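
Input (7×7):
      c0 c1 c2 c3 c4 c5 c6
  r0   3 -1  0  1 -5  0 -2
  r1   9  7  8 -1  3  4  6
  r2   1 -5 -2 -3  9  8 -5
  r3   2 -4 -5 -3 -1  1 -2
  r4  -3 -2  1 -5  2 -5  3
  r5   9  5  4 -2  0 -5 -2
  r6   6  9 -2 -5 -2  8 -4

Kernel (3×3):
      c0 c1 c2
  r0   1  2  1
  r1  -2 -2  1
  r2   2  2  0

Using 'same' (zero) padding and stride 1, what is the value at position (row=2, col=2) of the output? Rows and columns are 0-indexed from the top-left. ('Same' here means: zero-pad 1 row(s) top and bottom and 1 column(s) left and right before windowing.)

The receptive field on the zero-padded input at this output position is [7 8 -1 / -5 -2 -3 / -4 -5 -3]. Elementwise product with the kernel and sum: 7·1 + 8·2 + -1·1 + -5·-2 + -2·-2 + -3·1 + -4·2 + -5·2.

15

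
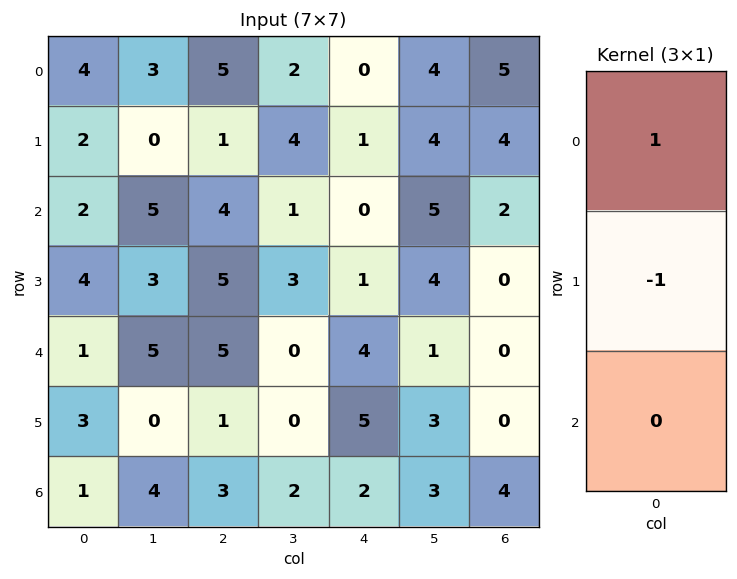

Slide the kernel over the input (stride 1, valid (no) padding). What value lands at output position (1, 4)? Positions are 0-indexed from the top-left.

The receptive field on the input at this output position is [1 / 0 / 1]. Elementwise product with the kernel and sum: 1·1 + 0·-1.

1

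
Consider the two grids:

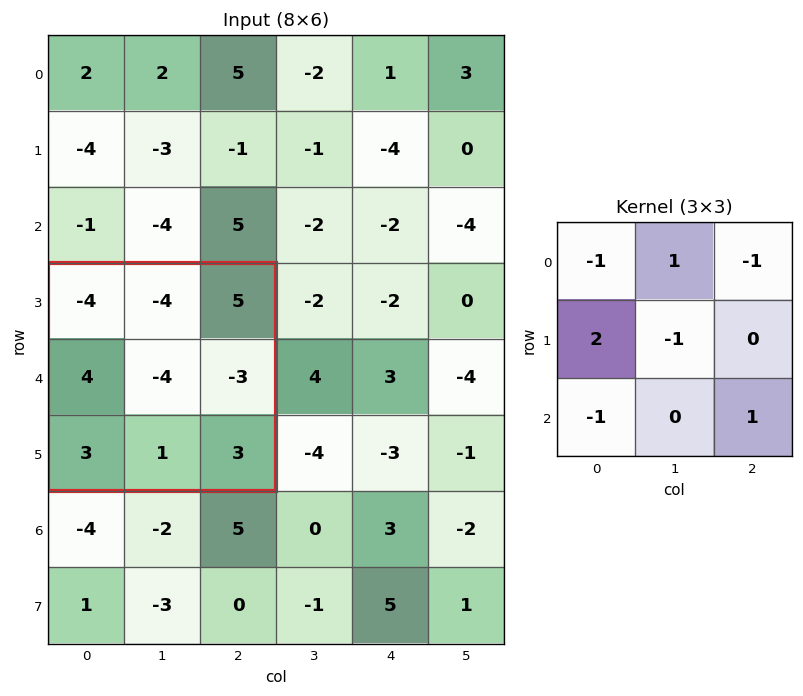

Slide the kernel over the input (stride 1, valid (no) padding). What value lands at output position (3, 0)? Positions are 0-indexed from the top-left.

7

The receptive field on the input at this output position is [-4 -4 5 / 4 -4 -3 / 3 1 3]. Elementwise product with the kernel and sum: -4·-1 + -4·1 + 5·-1 + 4·2 + -4·-1 + 3·-1 + 3·1.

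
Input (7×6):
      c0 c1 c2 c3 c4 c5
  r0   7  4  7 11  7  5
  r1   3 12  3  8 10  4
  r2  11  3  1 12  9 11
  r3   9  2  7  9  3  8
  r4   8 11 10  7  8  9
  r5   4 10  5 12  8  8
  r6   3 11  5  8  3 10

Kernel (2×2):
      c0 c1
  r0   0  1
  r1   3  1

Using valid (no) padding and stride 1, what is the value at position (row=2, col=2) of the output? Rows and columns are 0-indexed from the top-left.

The receptive field on the input at this output position is [1 12 / 7 9]. Elementwise product with the kernel and sum: 12·1 + 7·3 + 9·1.

42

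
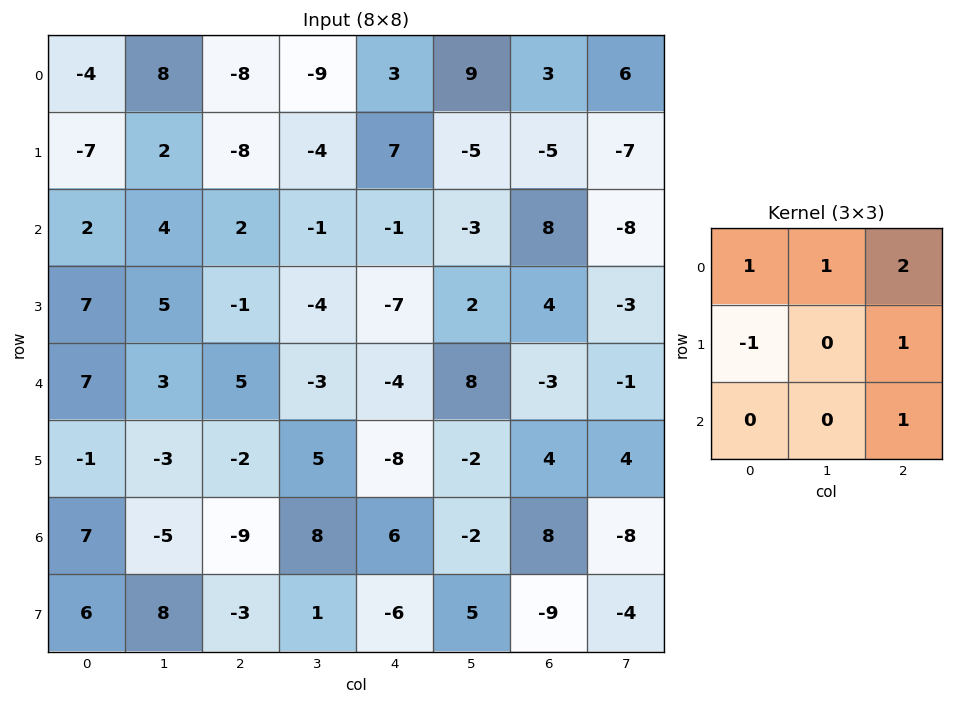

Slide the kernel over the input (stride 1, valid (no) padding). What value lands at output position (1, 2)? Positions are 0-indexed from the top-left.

-8

The receptive field on the input at this output position is [-8 -4 7 / 2 -1 -1 / -1 -4 -7]. Elementwise product with the kernel and sum: -8·1 + -4·1 + 7·2 + 2·-1 + -1·1 + -7·1.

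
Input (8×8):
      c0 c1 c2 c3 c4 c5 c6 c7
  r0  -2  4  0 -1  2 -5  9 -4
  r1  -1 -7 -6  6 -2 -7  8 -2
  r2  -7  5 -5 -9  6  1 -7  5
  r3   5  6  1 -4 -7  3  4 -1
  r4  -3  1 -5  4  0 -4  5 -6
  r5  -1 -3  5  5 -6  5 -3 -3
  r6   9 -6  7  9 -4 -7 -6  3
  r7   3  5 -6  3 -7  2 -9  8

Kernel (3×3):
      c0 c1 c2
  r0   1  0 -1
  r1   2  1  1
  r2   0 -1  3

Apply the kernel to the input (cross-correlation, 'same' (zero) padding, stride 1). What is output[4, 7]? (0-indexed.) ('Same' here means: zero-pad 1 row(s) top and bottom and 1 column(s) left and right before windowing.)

11

The receptive field on the zero-padded input at this output position is [4 -1 0 / 5 -6 0 / -3 -3 0]. Elementwise product with the kernel and sum: 4·1 + 0·-1 + 5·2 + -6·1 + 0·1 + -3·-1 + 0·3.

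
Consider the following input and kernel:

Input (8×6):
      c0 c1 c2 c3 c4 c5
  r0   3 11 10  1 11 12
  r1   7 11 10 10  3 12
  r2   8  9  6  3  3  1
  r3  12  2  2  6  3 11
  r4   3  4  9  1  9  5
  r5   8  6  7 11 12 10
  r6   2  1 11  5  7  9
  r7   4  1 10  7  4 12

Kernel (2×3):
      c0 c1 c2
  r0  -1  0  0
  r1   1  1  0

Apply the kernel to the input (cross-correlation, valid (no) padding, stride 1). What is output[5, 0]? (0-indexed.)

-5

The receptive field on the input at this output position is [8 6 7 / 2 1 11]. Elementwise product with the kernel and sum: 8·-1 + 2·1 + 1·1.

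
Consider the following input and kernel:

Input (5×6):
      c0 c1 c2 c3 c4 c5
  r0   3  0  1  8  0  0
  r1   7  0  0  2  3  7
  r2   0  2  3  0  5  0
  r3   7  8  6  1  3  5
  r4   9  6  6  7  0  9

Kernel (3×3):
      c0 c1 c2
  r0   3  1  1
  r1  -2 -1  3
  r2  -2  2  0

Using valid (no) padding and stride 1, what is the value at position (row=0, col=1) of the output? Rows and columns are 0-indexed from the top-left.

17

The receptive field on the input at this output position is [0 1 8 / 0 0 2 / 2 3 0]. Elementwise product with the kernel and sum: 0·3 + 1·1 + 8·1 + 0·-2 + 0·-1 + 2·3 + 2·-2 + 3·2.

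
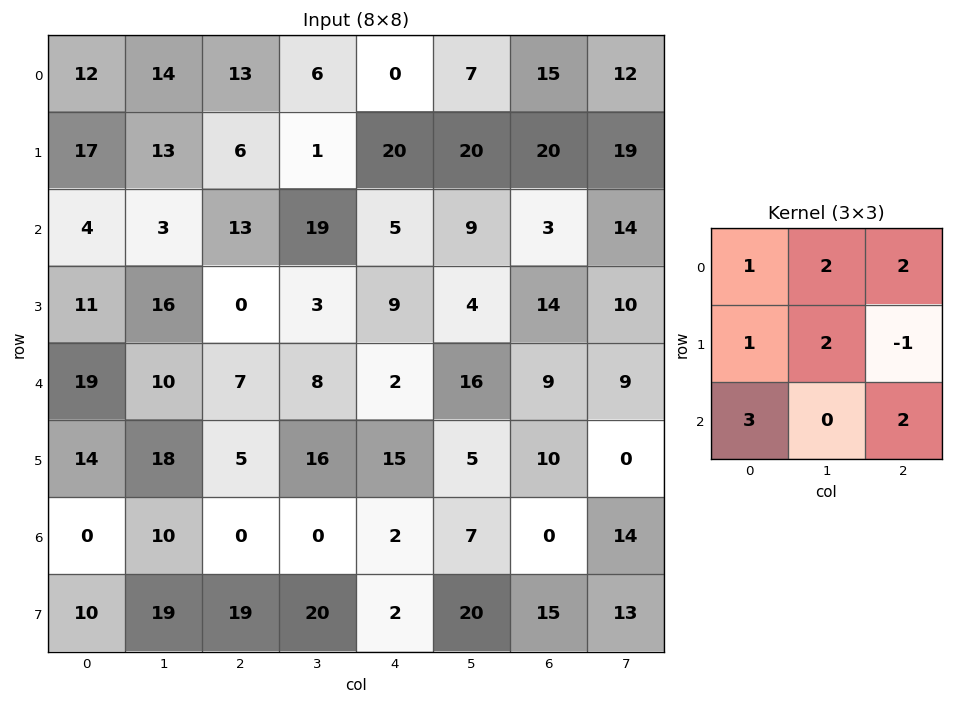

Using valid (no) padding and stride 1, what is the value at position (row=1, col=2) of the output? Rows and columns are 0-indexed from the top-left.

112

The receptive field on the input at this output position is [6 1 20 / 13 19 5 / 0 3 9]. Elementwise product with the kernel and sum: 6·1 + 1·2 + 20·2 + 13·1 + 19·2 + 5·-1 + 0·3 + 9·2.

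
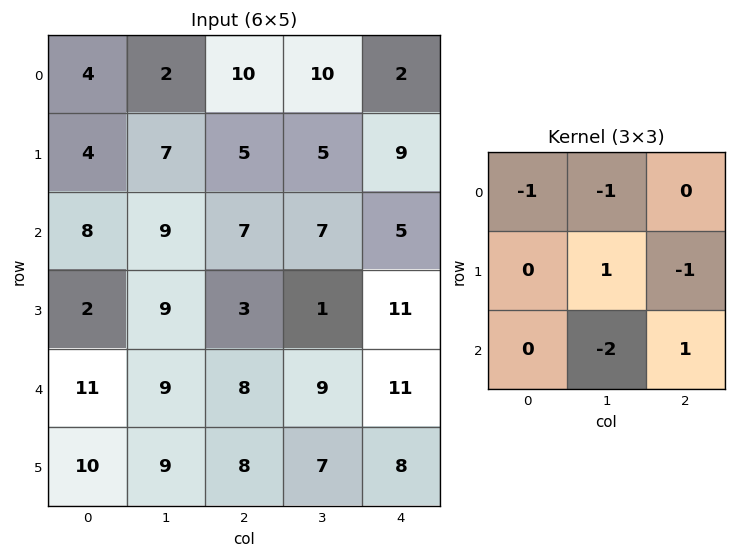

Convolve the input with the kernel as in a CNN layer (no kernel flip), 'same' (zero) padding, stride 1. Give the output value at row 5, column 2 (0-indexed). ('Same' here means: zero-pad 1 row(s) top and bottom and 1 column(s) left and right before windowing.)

-16

The receptive field on the zero-padded input at this output position is [9 8 9 / 9 8 7 / 0 0 0]. Elementwise product with the kernel and sum: 9·-1 + 8·-1 + 8·1 + 7·-1 + 0·-2 + 0·1.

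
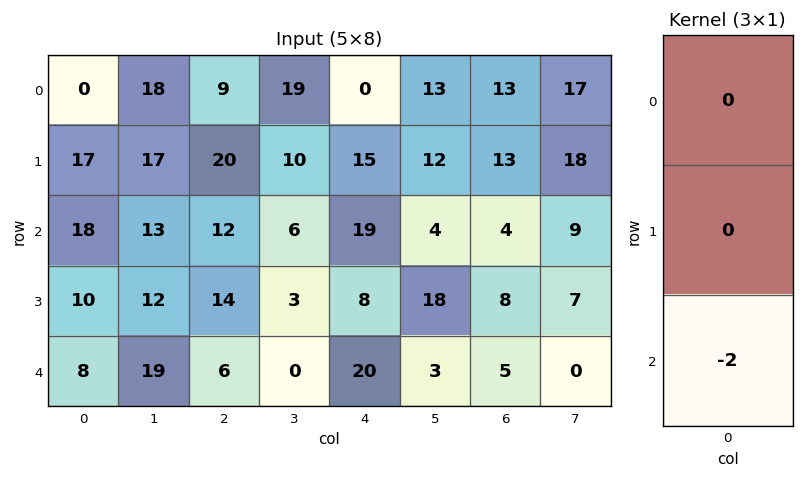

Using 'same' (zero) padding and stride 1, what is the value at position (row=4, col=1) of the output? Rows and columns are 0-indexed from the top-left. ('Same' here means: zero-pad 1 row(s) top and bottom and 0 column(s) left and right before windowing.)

0

The receptive field on the zero-padded input at this output position is [12 / 19 / 0]. Elementwise product with the kernel and sum: 0·-2.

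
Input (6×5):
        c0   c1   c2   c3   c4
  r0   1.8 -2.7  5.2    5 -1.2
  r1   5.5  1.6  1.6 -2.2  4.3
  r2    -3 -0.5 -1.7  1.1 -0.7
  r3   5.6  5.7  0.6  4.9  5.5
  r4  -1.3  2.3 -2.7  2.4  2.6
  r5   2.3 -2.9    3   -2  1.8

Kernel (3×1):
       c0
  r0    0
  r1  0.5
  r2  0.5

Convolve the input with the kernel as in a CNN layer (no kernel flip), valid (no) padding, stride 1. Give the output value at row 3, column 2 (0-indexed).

0.15

The receptive field on the input at this output position is [0.6 / -2.7 / 3]. Elementwise product with the kernel and sum: -2.7·0.5 + 3·0.5.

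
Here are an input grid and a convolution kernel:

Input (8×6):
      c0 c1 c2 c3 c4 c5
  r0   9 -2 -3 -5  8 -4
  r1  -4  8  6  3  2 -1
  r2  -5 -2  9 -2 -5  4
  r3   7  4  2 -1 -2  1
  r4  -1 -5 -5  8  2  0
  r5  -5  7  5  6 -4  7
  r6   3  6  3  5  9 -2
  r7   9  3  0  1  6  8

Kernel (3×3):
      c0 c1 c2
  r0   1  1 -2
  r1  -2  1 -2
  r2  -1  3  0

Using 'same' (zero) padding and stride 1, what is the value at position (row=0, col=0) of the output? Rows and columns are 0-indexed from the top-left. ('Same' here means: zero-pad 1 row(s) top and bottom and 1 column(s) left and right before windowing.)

The receptive field on the zero-padded input at this output position is [0 0 0 / 0 9 -2 / 0 -4 8]. Elementwise product with the kernel and sum: 0·1 + 0·1 + 0·-2 + 0·-2 + 9·1 + -2·-2 + 0·-1 + -4·3.

1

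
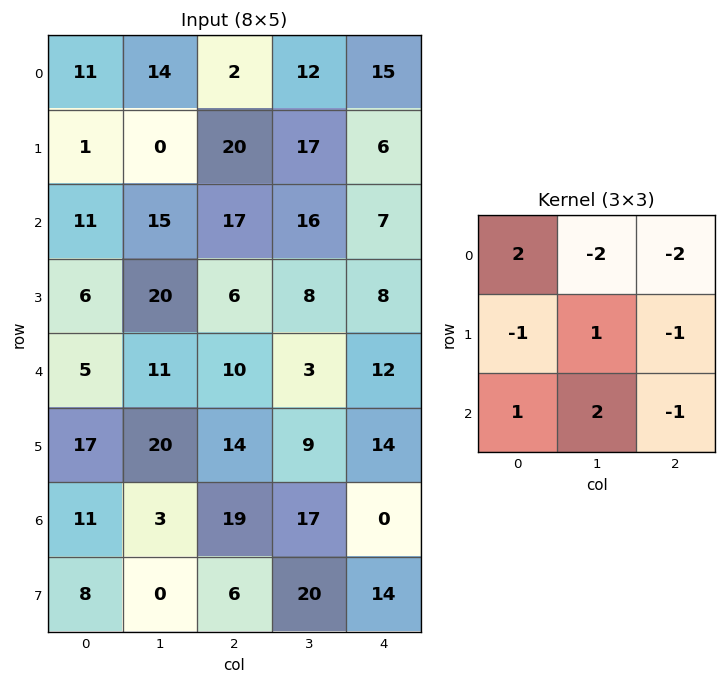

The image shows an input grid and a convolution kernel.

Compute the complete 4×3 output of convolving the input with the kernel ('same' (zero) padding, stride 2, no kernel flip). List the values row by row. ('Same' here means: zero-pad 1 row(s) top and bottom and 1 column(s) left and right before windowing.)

-1 -1 32
-14 -64 37
-44 47 46
-50 -15 21

Output[0,0]: The receptive field on the zero-padded input at this output position is [0 0 0 / 0 11 14 / 0 1 0]. Elementwise product with the kernel and sum: 0·2 + 0·-2 + 0·-2 + 0·-1 + 11·1 + 14·-1 + 0·1 + 1·2 + 0·-1.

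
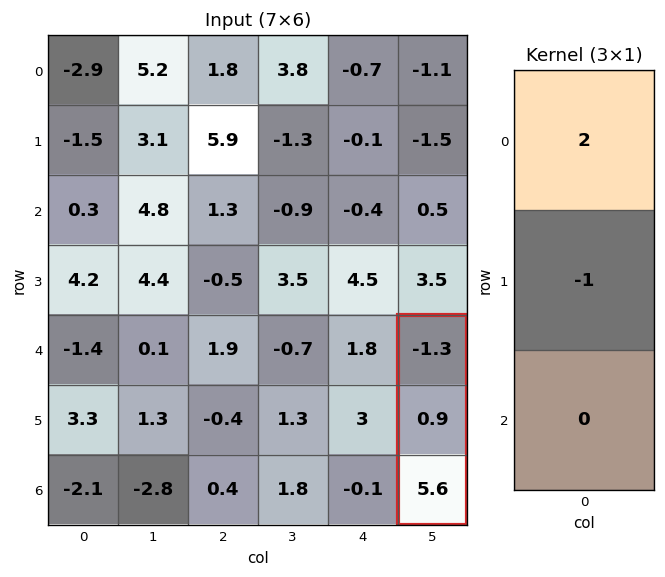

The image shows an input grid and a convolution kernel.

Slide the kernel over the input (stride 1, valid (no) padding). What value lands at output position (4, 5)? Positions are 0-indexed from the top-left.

The receptive field on the input at this output position is [-1.3 / 0.9 / 5.6]. Elementwise product with the kernel and sum: -1.3·2 + 0.9·-1.

-3.5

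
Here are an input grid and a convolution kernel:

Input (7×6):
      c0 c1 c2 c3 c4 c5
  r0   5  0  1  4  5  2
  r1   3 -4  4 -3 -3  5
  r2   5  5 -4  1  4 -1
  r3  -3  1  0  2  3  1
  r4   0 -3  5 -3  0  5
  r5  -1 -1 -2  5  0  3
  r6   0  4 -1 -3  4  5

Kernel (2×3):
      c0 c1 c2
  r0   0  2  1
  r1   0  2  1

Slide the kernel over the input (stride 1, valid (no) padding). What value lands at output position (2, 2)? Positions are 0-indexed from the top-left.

The receptive field on the input at this output position is [-4 1 4 / 0 2 3]. Elementwise product with the kernel and sum: 1·2 + 4·1 + 2·2 + 3·1.

13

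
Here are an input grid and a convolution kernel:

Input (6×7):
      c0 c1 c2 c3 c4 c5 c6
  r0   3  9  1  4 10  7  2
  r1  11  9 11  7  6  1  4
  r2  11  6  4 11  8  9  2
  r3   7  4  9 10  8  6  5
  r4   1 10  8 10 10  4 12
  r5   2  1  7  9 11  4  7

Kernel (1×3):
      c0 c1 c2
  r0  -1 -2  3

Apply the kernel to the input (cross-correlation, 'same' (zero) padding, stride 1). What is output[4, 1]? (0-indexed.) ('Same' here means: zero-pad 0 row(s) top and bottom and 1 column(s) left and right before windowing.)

The receptive field on the zero-padded input at this output position is [1 10 8]. Elementwise product with the kernel and sum: 1·-1 + 10·-2 + 8·3.

3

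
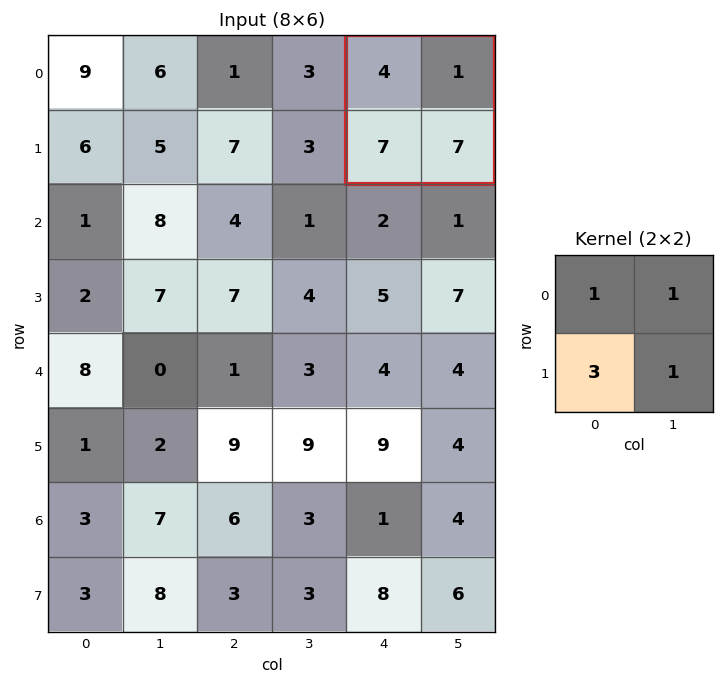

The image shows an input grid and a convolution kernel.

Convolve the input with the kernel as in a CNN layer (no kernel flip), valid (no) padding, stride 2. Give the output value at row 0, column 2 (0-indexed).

33

The receptive field on the input at this output position is [4 1 / 7 7]. Elementwise product with the kernel and sum: 4·1 + 1·1 + 7·3 + 7·1.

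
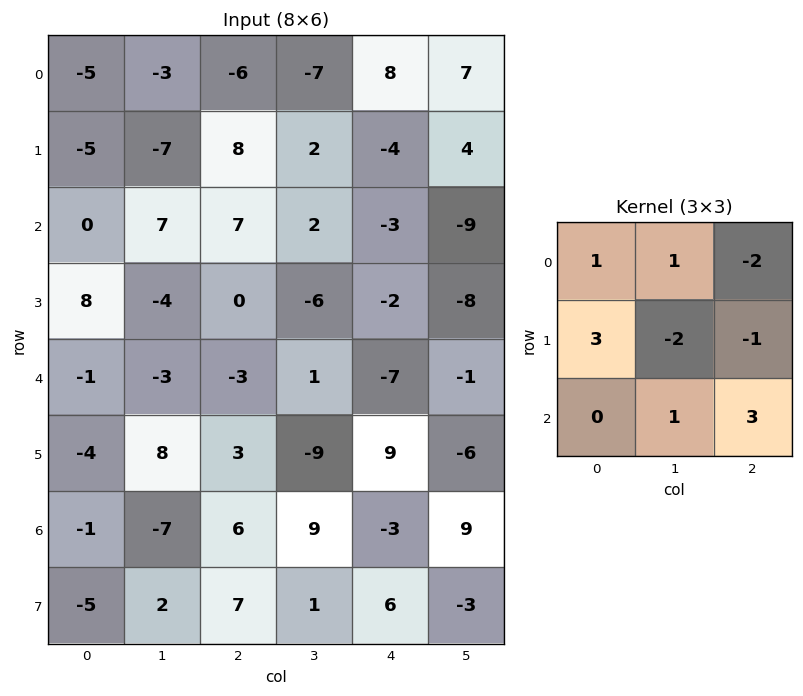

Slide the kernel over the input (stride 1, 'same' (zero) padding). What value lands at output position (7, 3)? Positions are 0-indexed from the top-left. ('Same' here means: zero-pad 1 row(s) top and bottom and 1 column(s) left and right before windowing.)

The receptive field on the zero-padded input at this output position is [6 9 -3 / 7 1 6 / 0 0 0]. Elementwise product with the kernel and sum: 6·1 + 9·1 + -3·-2 + 7·3 + 1·-2 + 6·-1 + 0·1 + 0·3.

34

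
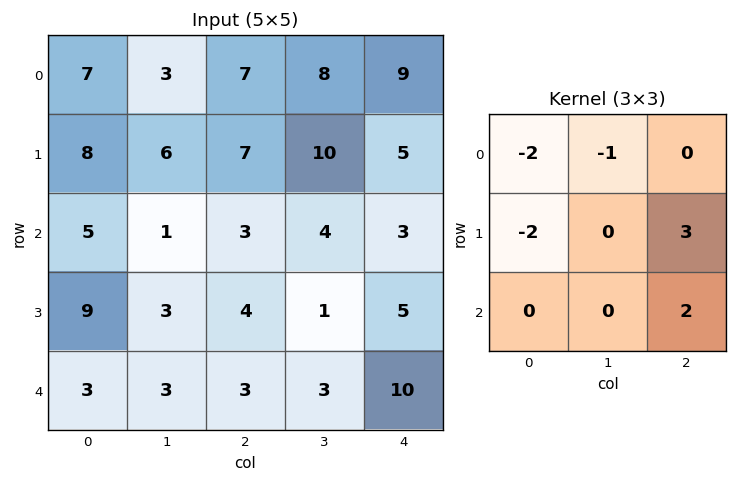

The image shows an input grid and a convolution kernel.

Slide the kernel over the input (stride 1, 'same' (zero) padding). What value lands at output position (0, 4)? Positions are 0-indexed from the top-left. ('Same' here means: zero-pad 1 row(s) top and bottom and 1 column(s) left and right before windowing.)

The receptive field on the zero-padded input at this output position is [0 0 0 / 8 9 0 / 10 5 0]. Elementwise product with the kernel and sum: 0·-2 + 0·-1 + 8·-2 + 0·3 + 0·2.

-16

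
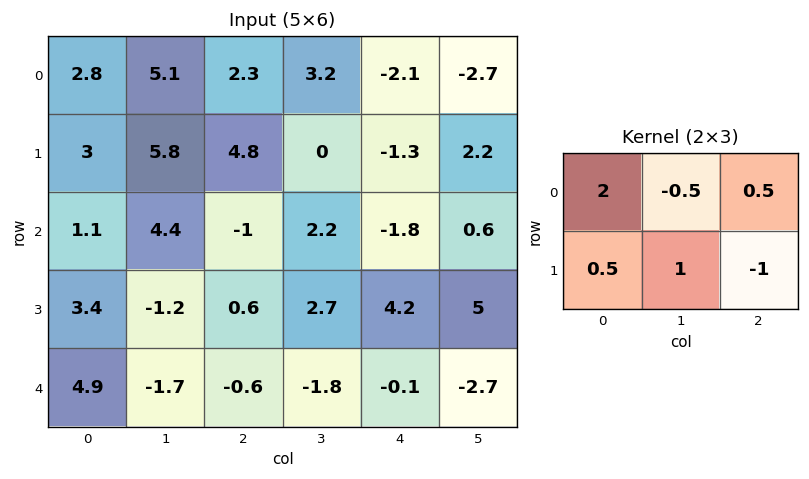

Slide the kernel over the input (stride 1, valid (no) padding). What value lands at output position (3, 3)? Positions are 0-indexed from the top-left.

7.5

The receptive field on the input at this output position is [2.7 4.2 5 / -1.8 -0.1 -2.7]. Elementwise product with the kernel and sum: 2.7·2 + 4.2·-0.5 + 5·0.5 + -1.8·0.5 + -0.1·1 + -2.7·-1.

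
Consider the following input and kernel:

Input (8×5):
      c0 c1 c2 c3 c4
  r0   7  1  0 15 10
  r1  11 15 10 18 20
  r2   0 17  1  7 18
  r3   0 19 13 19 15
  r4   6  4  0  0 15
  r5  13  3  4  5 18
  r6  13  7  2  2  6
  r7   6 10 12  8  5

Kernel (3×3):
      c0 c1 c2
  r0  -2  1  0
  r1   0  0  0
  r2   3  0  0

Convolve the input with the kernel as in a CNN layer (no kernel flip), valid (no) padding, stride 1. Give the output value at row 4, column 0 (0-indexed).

31

The receptive field on the input at this output position is [6 4 0 / 13 3 4 / 13 7 2]. Elementwise product with the kernel and sum: 6·-2 + 4·1 + 13·3.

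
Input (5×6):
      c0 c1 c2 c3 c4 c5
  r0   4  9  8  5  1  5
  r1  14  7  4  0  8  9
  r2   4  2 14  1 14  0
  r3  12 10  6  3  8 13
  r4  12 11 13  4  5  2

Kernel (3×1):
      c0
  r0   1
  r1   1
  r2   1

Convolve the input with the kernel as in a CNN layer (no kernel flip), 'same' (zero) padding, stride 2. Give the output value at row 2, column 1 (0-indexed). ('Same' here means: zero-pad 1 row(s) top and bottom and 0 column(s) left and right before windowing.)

19

The receptive field on the zero-padded input at this output position is [6 / 13 / 0]. Elementwise product with the kernel and sum: 6·1 + 13·1 + 0·1.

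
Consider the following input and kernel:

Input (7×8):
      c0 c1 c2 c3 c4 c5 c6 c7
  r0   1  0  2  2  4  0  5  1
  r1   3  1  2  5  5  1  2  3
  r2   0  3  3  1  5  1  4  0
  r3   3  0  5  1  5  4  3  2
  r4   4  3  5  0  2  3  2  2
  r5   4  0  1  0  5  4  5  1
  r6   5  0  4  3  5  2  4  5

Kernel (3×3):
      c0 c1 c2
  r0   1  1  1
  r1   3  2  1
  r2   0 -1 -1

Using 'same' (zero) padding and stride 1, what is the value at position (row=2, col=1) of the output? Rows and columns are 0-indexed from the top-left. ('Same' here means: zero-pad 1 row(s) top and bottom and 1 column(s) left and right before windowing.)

10

The receptive field on the zero-padded input at this output position is [3 1 2 / 0 3 3 / 3 0 5]. Elementwise product with the kernel and sum: 3·1 + 1·1 + 2·1 + 0·3 + 3·2 + 3·1 + 0·-1 + 5·-1.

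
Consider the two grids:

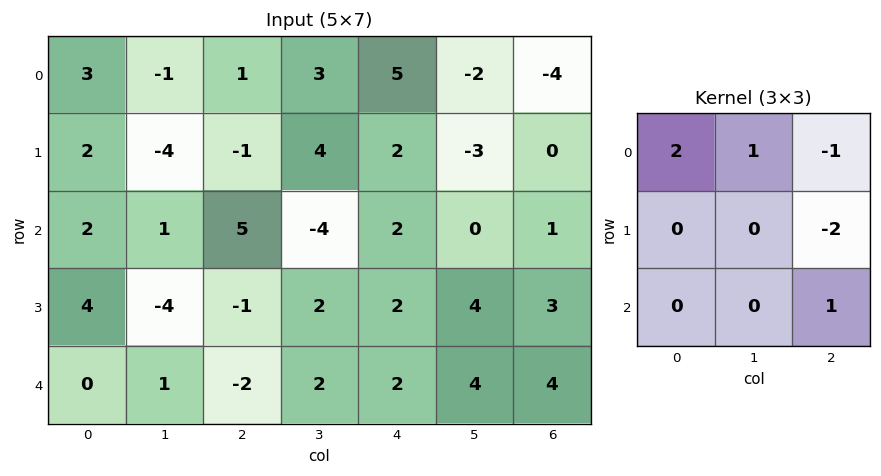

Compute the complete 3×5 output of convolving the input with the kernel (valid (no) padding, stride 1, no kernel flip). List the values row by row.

11 -16 -2 19 13
-10 -3 -2 17 2
0 9 2 -10 1

Output[0,0]: The receptive field on the input at this output position is [3 -1 1 / 2 -4 -1 / 2 1 5]. Elementwise product with the kernel and sum: 3·2 + -1·1 + 1·-1 + -1·-2 + 5·1.
Output[0,1]: The receptive field on the input at this output position is [-1 1 3 / -4 -1 4 / 1 5 -4]. Elementwise product with the kernel and sum: -1·2 + 1·1 + 3·-1 + 4·-2 + -4·1.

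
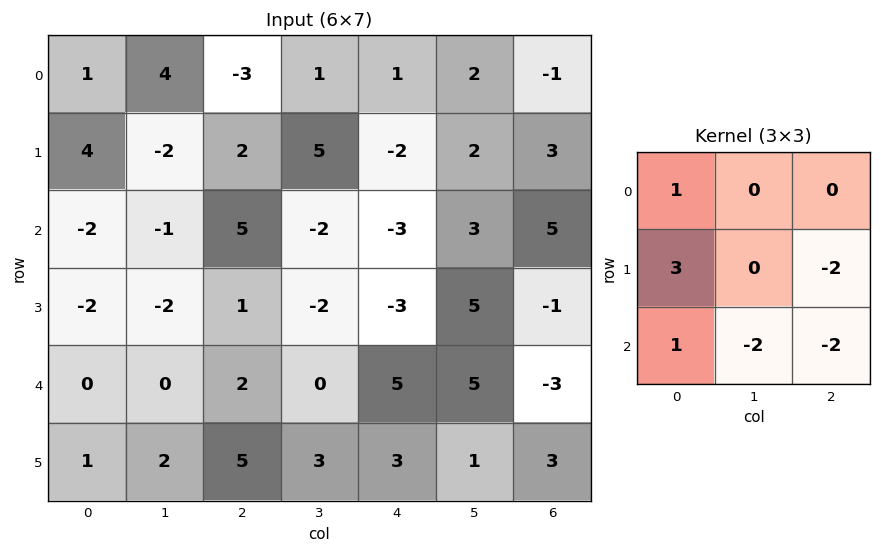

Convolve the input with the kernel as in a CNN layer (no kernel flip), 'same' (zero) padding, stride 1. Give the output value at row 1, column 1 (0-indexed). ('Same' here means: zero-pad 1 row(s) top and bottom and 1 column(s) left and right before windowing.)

The receptive field on the zero-padded input at this output position is [1 4 -3 / 4 -2 2 / -2 -1 5]. Elementwise product with the kernel and sum: 1·1 + 4·3 + 2·-2 + -2·1 + -1·-2 + 5·-2.

-1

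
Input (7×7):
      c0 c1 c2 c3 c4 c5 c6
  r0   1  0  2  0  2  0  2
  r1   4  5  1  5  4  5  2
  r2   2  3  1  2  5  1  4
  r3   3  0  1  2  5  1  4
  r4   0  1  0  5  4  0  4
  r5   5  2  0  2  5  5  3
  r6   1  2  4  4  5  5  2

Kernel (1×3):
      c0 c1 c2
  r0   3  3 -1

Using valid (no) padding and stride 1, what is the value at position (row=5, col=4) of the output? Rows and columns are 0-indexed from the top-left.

27

The receptive field on the input at this output position is [5 5 3]. Elementwise product with the kernel and sum: 5·3 + 5·3 + 3·-1.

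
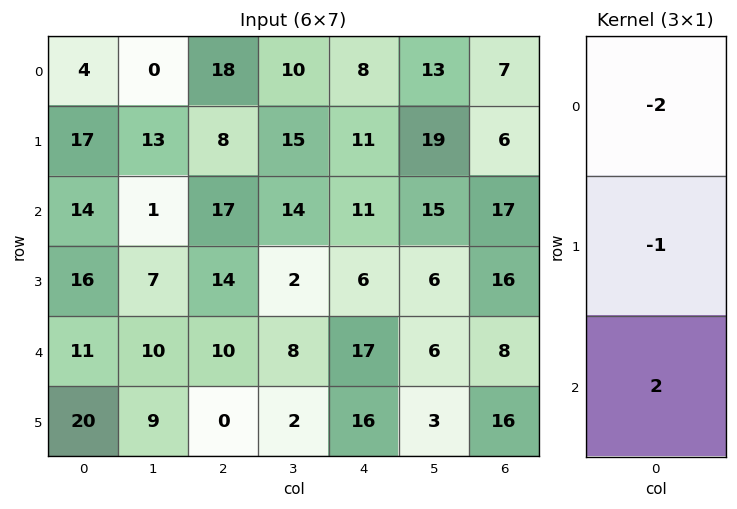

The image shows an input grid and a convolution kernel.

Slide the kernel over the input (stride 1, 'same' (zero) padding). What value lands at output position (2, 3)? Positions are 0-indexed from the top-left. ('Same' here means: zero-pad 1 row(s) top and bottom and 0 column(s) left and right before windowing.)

The receptive field on the zero-padded input at this output position is [15 / 14 / 2]. Elementwise product with the kernel and sum: 15·-2 + 14·-1 + 2·2.

-40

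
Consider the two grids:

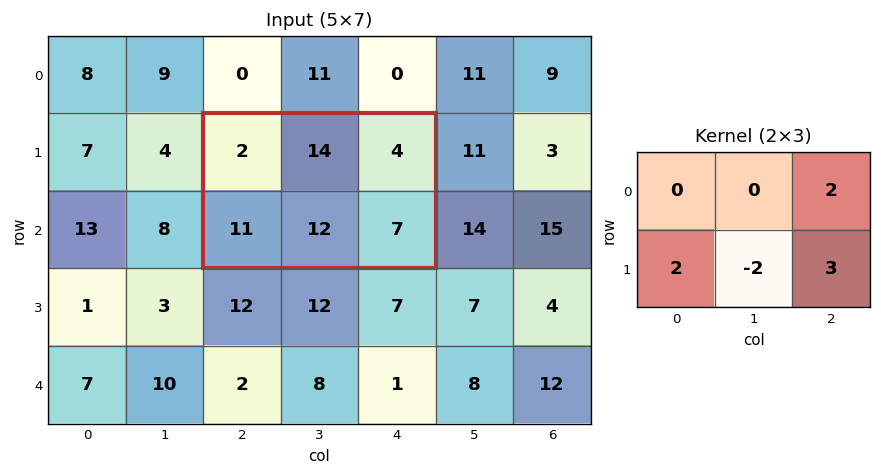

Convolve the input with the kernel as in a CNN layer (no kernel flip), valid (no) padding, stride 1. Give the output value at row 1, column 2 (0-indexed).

27

The receptive field on the input at this output position is [2 14 4 / 11 12 7]. Elementwise product with the kernel and sum: 4·2 + 11·2 + 12·-2 + 7·3.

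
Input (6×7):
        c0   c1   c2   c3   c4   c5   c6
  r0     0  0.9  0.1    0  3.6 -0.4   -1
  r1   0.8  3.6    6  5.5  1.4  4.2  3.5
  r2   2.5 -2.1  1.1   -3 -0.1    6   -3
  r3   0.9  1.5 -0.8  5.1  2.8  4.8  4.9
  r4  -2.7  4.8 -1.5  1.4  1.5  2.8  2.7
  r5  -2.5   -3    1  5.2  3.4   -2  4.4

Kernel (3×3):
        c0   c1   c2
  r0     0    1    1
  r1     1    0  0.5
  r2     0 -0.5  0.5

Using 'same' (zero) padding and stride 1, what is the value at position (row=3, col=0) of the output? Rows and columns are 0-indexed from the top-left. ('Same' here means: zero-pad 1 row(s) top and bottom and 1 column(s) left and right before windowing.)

4.9

The receptive field on the zero-padded input at this output position is [0 2.5 -2.1 / 0 0.9 1.5 / 0 -2.7 4.8]. Elementwise product with the kernel and sum: 2.5·1 + -2.1·1 + 0·1 + 1.5·0.5 + -2.7·-0.5 + 4.8·0.5.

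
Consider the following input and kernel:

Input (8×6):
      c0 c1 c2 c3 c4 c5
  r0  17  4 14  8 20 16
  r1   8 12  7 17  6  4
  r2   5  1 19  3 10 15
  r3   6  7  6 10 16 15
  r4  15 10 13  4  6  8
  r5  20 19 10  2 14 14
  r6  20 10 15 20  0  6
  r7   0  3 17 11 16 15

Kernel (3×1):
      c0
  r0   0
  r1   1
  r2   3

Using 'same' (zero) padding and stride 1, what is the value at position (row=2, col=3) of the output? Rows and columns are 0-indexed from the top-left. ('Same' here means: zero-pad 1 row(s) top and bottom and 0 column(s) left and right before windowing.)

33

The receptive field on the zero-padded input at this output position is [17 / 3 / 10]. Elementwise product with the kernel and sum: 3·1 + 10·3.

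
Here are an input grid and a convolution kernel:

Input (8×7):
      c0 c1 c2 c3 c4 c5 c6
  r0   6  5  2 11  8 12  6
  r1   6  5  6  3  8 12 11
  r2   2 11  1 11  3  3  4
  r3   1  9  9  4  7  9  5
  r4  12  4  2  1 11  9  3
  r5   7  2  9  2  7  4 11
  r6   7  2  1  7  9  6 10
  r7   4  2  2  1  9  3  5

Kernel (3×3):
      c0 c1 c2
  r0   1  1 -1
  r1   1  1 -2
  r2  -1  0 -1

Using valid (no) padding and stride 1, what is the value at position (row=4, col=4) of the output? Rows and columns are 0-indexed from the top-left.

-13

The receptive field on the input at this output position is [11 9 3 / 7 4 11 / 9 6 10]. Elementwise product with the kernel and sum: 11·1 + 9·1 + 3·-1 + 7·1 + 4·1 + 11·-2 + 9·-1 + 10·-1.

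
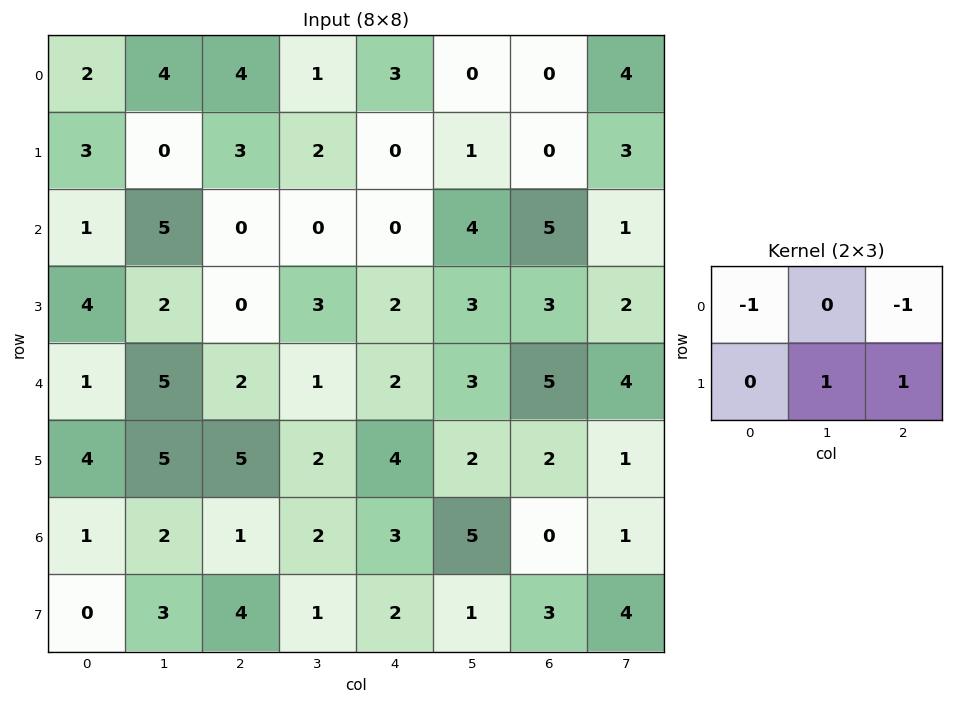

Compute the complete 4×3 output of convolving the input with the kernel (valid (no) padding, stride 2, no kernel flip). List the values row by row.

Output[0,0]: The receptive field on the input at this output position is [2 4 4 / 3 0 3]. Elementwise product with the kernel and sum: 2·-1 + 4·-1 + 0·1 + 3·1.

-3 -5 -2
1 5 1
7 2 -3
5 -1 1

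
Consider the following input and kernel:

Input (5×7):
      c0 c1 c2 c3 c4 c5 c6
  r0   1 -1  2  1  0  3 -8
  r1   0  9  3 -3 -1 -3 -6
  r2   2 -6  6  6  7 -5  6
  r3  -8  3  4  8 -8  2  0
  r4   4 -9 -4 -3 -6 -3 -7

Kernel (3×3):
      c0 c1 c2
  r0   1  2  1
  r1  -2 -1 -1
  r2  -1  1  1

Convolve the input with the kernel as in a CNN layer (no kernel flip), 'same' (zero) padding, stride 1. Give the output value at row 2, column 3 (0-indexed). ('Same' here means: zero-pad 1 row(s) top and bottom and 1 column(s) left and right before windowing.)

-33

The receptive field on the zero-padded input at this output position is [3 -3 -1 / 6 6 7 / 4 8 -8]. Elementwise product with the kernel and sum: 3·1 + -3·2 + -1·1 + 6·-2 + 6·-1 + 7·-1 + 4·-1 + 8·1 + -8·1.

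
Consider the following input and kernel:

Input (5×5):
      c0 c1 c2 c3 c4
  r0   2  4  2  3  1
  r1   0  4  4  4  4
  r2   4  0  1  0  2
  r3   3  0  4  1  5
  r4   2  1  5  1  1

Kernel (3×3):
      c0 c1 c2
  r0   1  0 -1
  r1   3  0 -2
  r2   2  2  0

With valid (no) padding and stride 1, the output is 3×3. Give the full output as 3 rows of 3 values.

Output[0,0]: The receptive field on the input at this output position is [2 4 2 / 0 4 4 / 4 0 1]. Elementwise product with the kernel and sum: 2·1 + 2·-1 + 0·3 + 4·-2 + 4·2 + 0·2.

0 7 7
12 8 9
10 10 13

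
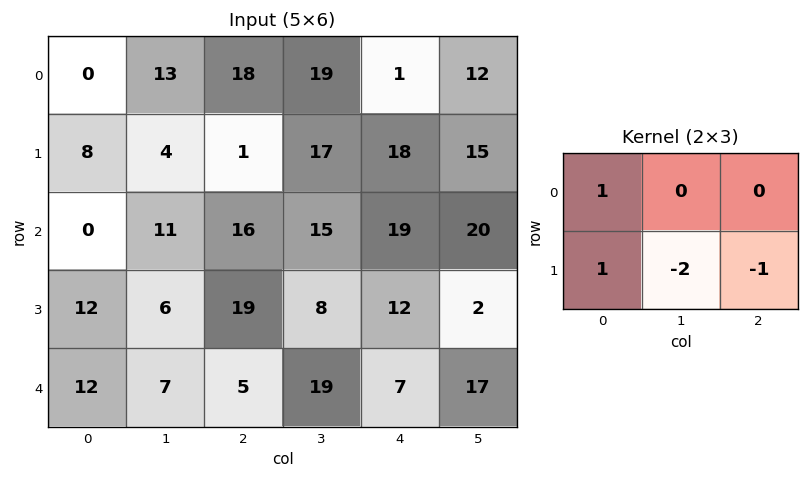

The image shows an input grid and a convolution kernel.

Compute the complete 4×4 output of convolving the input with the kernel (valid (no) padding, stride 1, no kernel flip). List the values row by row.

-1 -2 -33 -15
-30 -32 -32 -26
-19 -29 7 -3
5 -16 -21 -4

Output[0,0]: The receptive field on the input at this output position is [0 13 18 / 8 4 1]. Elementwise product with the kernel and sum: 0·1 + 8·1 + 4·-2 + 1·-1.
Output[0,1]: The receptive field on the input at this output position is [13 18 19 / 4 1 17]. Elementwise product with the kernel and sum: 13·1 + 4·1 + 1·-2 + 17·-1.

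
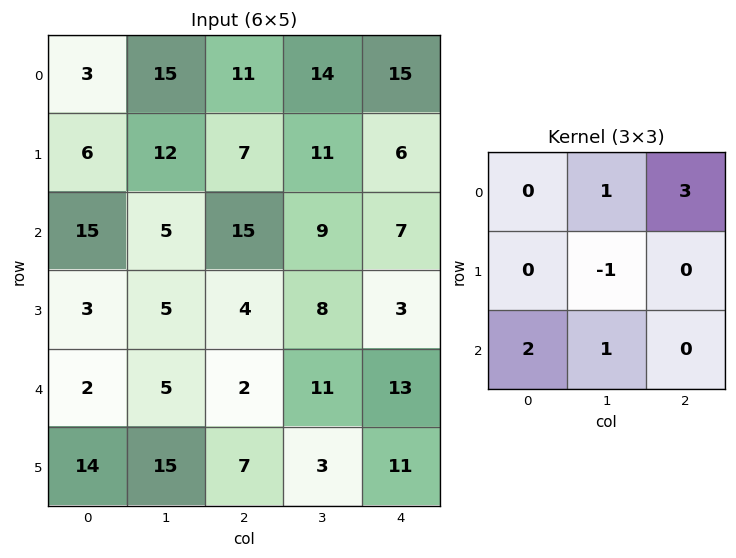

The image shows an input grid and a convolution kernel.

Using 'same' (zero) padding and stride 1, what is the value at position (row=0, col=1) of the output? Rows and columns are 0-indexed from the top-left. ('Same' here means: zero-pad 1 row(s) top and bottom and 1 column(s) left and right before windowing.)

The receptive field on the zero-padded input at this output position is [0 0 0 / 3 15 11 / 6 12 7]. Elementwise product with the kernel and sum: 0·1 + 0·3 + 15·-1 + 6·2 + 12·1.

9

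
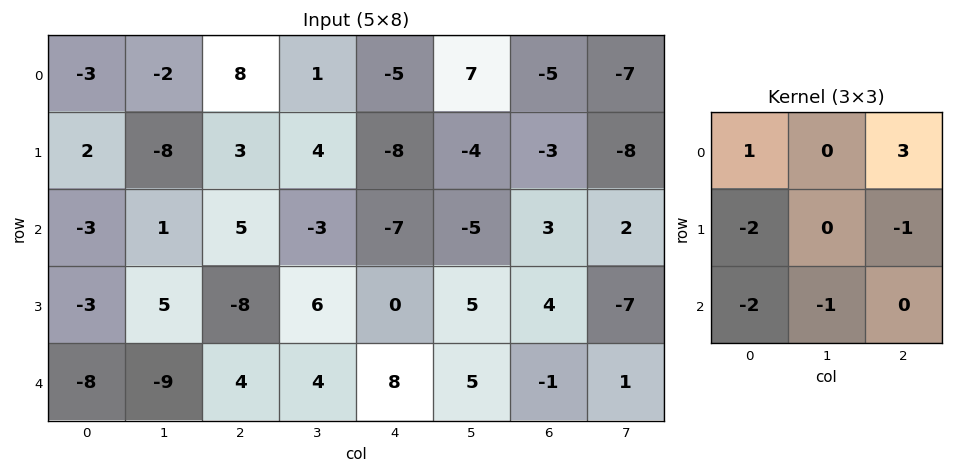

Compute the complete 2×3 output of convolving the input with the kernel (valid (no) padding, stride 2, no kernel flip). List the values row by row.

19 -12 18
51 -12 -23

Output[0,0]: The receptive field on the input at this output position is [-3 -2 8 / 2 -8 3 / -3 1 5]. Elementwise product with the kernel and sum: -3·1 + 8·3 + 2·-2 + 3·-1 + -3·-2 + 1·-1.
Output[0,1]: The receptive field on the input at this output position is [8 1 -5 / 3 4 -8 / 5 -3 -7]. Elementwise product with the kernel and sum: 8·1 + -5·3 + 3·-2 + -8·-1 + 5·-2 + -3·-1.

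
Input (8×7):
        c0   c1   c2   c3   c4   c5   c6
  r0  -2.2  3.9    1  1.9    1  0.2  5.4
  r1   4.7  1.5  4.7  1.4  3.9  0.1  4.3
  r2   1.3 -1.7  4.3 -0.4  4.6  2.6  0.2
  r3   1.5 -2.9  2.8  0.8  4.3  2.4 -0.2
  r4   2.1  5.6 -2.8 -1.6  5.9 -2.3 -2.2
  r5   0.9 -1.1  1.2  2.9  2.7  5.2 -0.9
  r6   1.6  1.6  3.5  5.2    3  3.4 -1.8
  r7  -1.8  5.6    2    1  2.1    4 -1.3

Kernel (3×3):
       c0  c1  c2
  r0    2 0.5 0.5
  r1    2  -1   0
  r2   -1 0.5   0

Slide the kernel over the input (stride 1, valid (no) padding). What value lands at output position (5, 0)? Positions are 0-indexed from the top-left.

The receptive field on the input at this output position is [0.9 -1.1 1.2 / 1.6 1.6 3.5 / -1.8 5.6 2]. Elementwise product with the kernel and sum: 0.9·2 + -1.1·0.5 + 1.2·0.5 + 1.6·2 + 1.6·-1 + -1.8·-1 + 5.6·0.5.

8.05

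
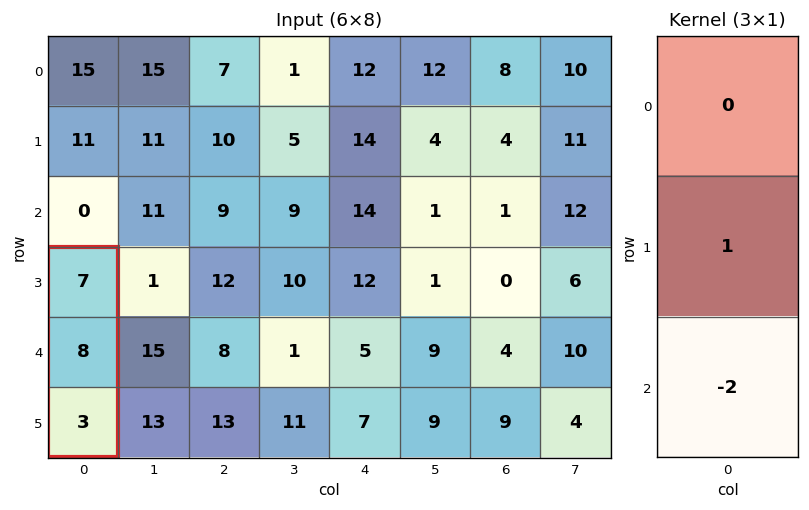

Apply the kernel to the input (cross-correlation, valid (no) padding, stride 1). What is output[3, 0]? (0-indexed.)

2

The receptive field on the input at this output position is [7 / 8 / 3]. Elementwise product with the kernel and sum: 8·1 + 3·-2.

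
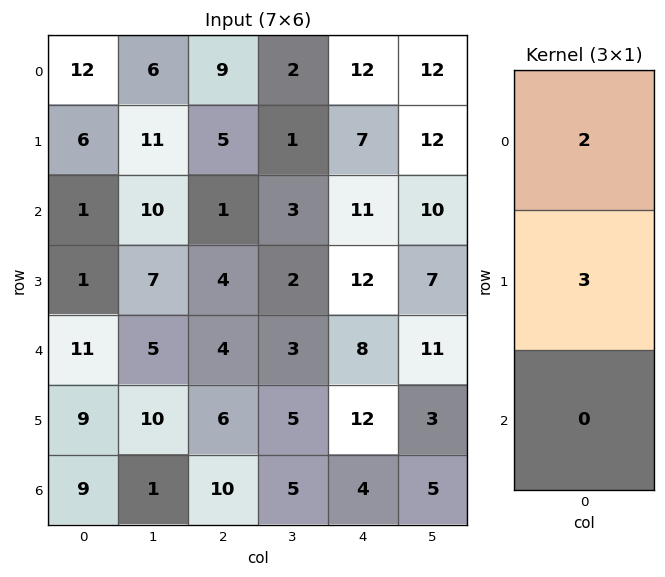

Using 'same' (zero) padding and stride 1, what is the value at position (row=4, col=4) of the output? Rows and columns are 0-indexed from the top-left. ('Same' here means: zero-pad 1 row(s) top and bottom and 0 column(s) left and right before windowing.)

48

The receptive field on the zero-padded input at this output position is [12 / 8 / 12]. Elementwise product with the kernel and sum: 12·2 + 8·3.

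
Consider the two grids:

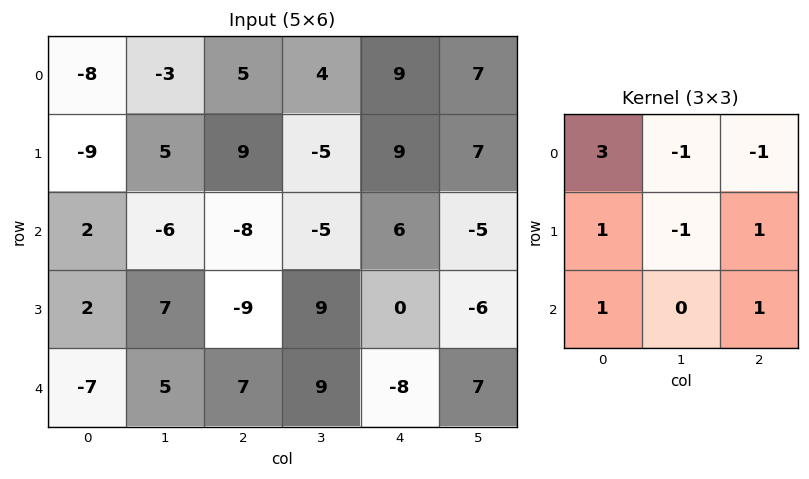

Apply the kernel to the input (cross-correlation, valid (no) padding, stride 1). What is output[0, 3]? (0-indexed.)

The receptive field on the input at this output position is [4 9 7 / -5 9 7 / -5 6 -5]. Elementwise product with the kernel and sum: 4·3 + 9·-1 + 7·-1 + -5·1 + 9·-1 + 7·1 + -5·1 + -5·1.

-21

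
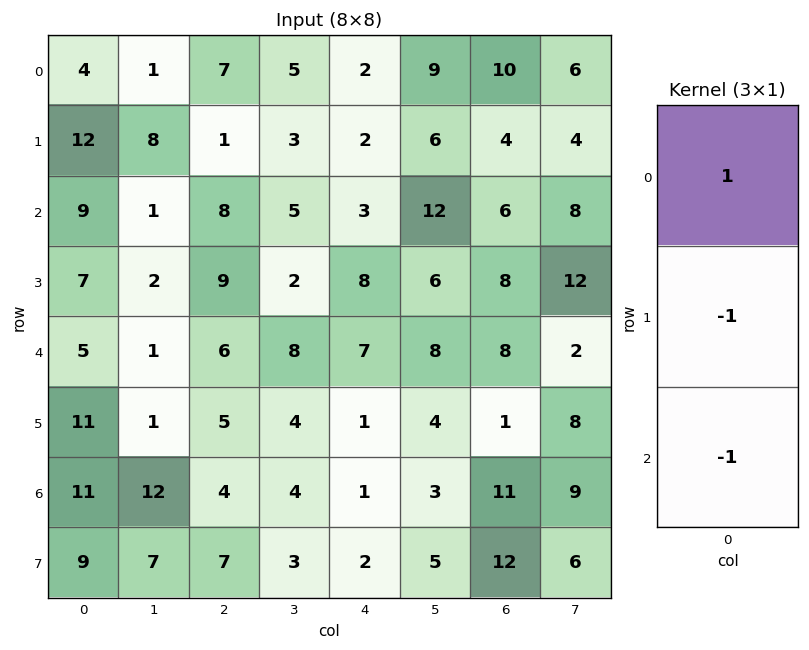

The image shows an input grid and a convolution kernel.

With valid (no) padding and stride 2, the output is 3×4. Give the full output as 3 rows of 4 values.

Output[0,0]: The receptive field on the input at this output position is [4 / 12 / 9]. Elementwise product with the kernel and sum: 4·1 + 12·-1 + 9·-1.
Output[0,1]: The receptive field on the input at this output position is [7 / 1 / 8]. Elementwise product with the kernel and sum: 7·1 + 1·-1 + 8·-1.

-17 -2 -3 0
-3 -7 -12 -10
-17 -3 5 -4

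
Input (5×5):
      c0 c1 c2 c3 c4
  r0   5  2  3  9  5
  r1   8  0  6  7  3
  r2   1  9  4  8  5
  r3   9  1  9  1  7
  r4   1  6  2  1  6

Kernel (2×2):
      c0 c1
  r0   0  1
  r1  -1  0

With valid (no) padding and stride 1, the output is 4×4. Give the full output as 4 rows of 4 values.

Output[0,0]: The receptive field on the input at this output position is [5 2 / 8 0]. Elementwise product with the kernel and sum: 2·1 + 8·-1.
Output[0,1]: The receptive field on the input at this output position is [2 3 / 0 6]. Elementwise product with the kernel and sum: 3·1 + 0·-1.

-6 3 3 -2
-1 -3 3 -5
0 3 -1 4
0 3 -1 6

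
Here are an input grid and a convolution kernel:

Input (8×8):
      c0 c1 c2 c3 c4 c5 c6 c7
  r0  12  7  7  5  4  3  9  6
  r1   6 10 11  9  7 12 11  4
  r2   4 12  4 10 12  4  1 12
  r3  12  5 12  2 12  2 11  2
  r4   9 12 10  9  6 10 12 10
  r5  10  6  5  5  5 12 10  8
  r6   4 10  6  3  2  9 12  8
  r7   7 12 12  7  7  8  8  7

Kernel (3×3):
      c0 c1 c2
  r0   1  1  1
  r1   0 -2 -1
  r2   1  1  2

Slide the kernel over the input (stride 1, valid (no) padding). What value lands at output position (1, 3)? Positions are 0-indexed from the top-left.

The receptive field on the input at this output position is [9 7 12 / 10 12 4 / 2 12 2]. Elementwise product with the kernel and sum: 9·1 + 7·1 + 12·1 + 12·-2 + 4·-1 + 2·1 + 12·1 + 2·2.

18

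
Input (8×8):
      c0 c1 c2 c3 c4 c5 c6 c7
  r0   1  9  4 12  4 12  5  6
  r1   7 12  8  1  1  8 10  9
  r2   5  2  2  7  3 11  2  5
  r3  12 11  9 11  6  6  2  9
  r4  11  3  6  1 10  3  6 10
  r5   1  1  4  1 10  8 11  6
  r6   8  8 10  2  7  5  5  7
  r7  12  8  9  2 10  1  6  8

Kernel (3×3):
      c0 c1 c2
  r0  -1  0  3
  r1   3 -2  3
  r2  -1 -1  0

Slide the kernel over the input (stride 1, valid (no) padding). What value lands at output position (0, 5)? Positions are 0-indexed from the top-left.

24

The receptive field on the input at this output position is [12 5 6 / 8 10 9 / 11 2 5]. Elementwise product with the kernel and sum: 12·-1 + 6·3 + 8·3 + 10·-2 + 9·3 + 11·-1 + 2·-1.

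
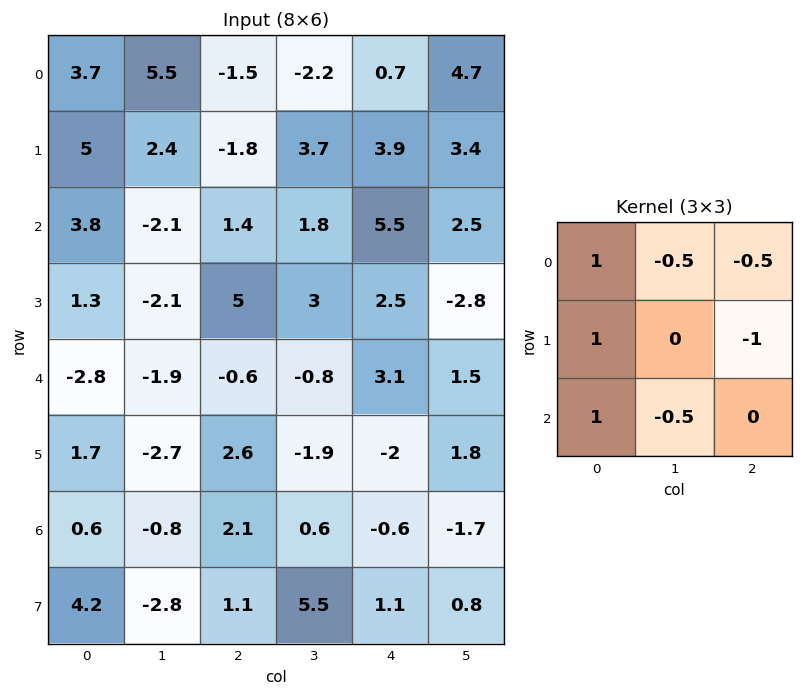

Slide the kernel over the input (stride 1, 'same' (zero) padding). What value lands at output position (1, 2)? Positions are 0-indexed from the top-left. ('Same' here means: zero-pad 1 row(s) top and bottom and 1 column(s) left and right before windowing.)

The receptive field on the zero-padded input at this output position is [5.5 -1.5 -2.2 / 2.4 -1.8 3.7 / -2.1 1.4 1.8]. Elementwise product with the kernel and sum: 5.5·1 + -1.5·-0.5 + -2.2·-0.5 + 2.4·1 + 3.7·-1 + -2.1·1 + 1.4·-0.5.

3.25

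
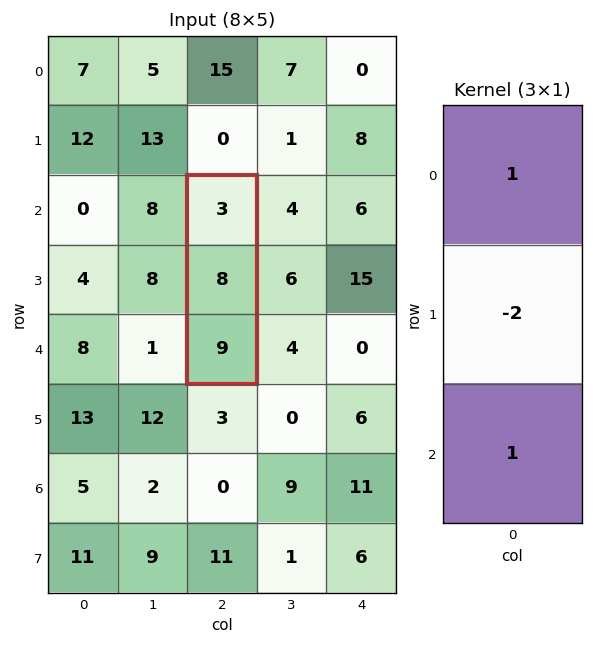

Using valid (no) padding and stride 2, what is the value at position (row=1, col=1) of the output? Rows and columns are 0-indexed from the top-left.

-4

The receptive field on the input at this output position is [3 / 8 / 9]. Elementwise product with the kernel and sum: 3·1 + 8·-2 + 9·1.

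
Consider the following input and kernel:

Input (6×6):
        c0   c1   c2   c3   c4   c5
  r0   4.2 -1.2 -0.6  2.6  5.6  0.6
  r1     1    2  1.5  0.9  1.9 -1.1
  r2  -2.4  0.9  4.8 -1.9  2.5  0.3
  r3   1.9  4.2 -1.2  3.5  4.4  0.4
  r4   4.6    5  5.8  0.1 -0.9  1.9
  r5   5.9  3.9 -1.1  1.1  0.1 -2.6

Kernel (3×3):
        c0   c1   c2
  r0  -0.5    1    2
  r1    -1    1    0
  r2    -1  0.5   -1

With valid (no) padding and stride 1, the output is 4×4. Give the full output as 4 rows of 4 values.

-5.45 8.1 5.25 9.35
9.2 -2.1 -4.2 1.95
6.1 -7.05 0.55 2.5
-1.6 -1.05 8.75 4

Output[0,0]: The receptive field on the input at this output position is [4.2 -1.2 -0.6 / 1 2 1.5 / -2.4 0.9 4.8]. Elementwise product with the kernel and sum: 4.2·-0.5 + -1.2·1 + -0.6·2 + 1·-1 + 2·1 + -2.4·-1 + 0.9·0.5 + 4.8·-1.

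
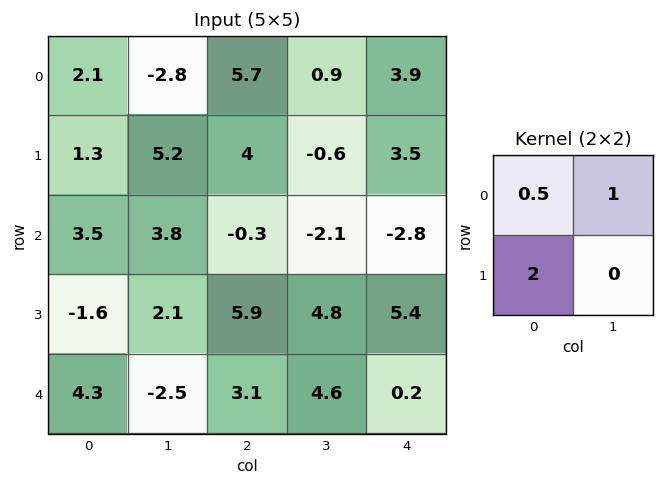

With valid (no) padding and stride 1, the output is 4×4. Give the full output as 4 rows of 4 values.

Output[0,0]: The receptive field on the input at this output position is [2.1 -2.8 / 1.3 5.2]. Elementwise product with the kernel and sum: 2.1·0.5 + -2.8·1 + 1.3·2.
Output[0,1]: The receptive field on the input at this output position is [-2.8 5.7 / 5.2 4]. Elementwise product with the kernel and sum: -2.8·0.5 + 5.7·1 + 5.2·2.

0.85 14.7 11.75 3.15
12.85 14.2 0.8 -1
2.35 5.8 9.55 5.75
9.9 1.95 13.95 17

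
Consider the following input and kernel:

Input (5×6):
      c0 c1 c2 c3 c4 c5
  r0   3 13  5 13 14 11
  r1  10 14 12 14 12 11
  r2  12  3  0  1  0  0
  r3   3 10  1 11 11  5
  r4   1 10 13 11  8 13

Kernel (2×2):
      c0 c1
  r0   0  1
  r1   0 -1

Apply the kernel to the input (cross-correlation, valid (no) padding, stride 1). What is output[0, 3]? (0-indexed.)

The receptive field on the input at this output position is [13 14 / 14 12]. Elementwise product with the kernel and sum: 14·1 + 12·-1.

2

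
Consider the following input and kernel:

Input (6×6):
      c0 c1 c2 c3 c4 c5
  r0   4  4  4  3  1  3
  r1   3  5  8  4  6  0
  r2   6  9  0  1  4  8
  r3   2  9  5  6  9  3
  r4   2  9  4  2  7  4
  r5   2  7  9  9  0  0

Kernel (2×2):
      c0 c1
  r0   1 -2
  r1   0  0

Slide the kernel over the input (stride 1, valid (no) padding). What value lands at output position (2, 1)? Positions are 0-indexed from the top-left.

9

The receptive field on the input at this output position is [9 0 / 9 5]. Elementwise product with the kernel and sum: 9·1 + 0·-2.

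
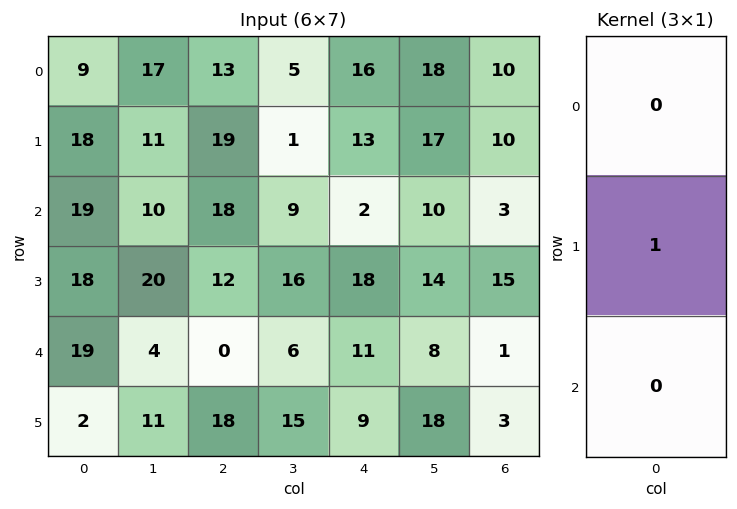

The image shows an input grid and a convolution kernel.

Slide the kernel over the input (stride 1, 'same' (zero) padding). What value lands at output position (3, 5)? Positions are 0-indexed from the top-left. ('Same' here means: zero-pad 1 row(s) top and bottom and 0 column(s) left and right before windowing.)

14

The receptive field on the zero-padded input at this output position is [10 / 14 / 8]. Elementwise product with the kernel and sum: 14·1.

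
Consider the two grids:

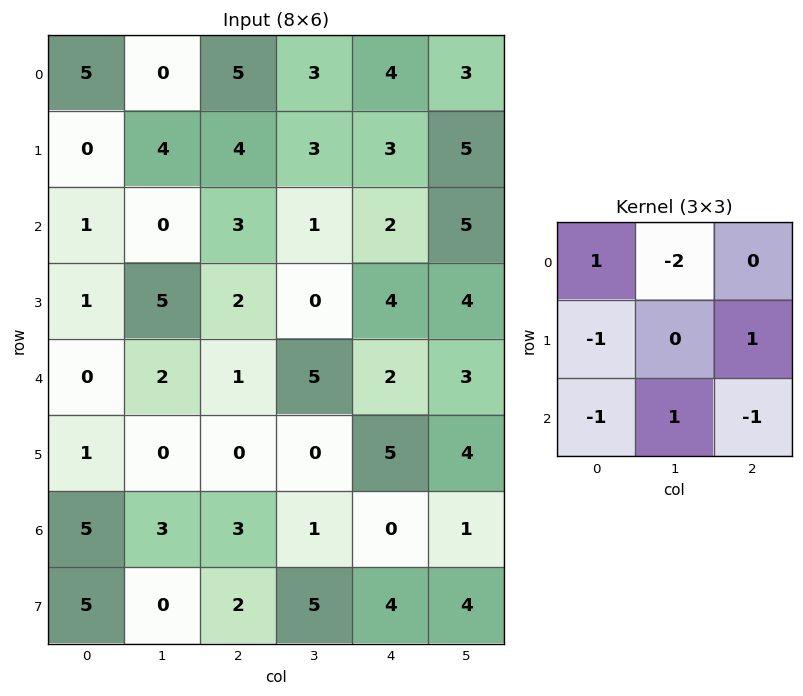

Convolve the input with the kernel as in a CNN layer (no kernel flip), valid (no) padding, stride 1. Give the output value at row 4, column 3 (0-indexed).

The receptive field on the input at this output position is [5 2 3 / 0 5 4 / 1 0 1]. Elementwise product with the kernel and sum: 5·1 + 2·-2 + 0·-1 + 4·1 + 1·-1 + 0·1 + 1·-1.

3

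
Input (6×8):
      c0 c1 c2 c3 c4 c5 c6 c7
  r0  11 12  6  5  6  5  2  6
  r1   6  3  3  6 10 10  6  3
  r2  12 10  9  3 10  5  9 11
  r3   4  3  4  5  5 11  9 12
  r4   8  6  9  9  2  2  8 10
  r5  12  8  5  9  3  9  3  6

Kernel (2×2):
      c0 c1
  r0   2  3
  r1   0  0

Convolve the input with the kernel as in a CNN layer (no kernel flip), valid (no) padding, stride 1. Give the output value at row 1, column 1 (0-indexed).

15

The receptive field on the input at this output position is [3 3 / 10 9]. Elementwise product with the kernel and sum: 3·2 + 3·3.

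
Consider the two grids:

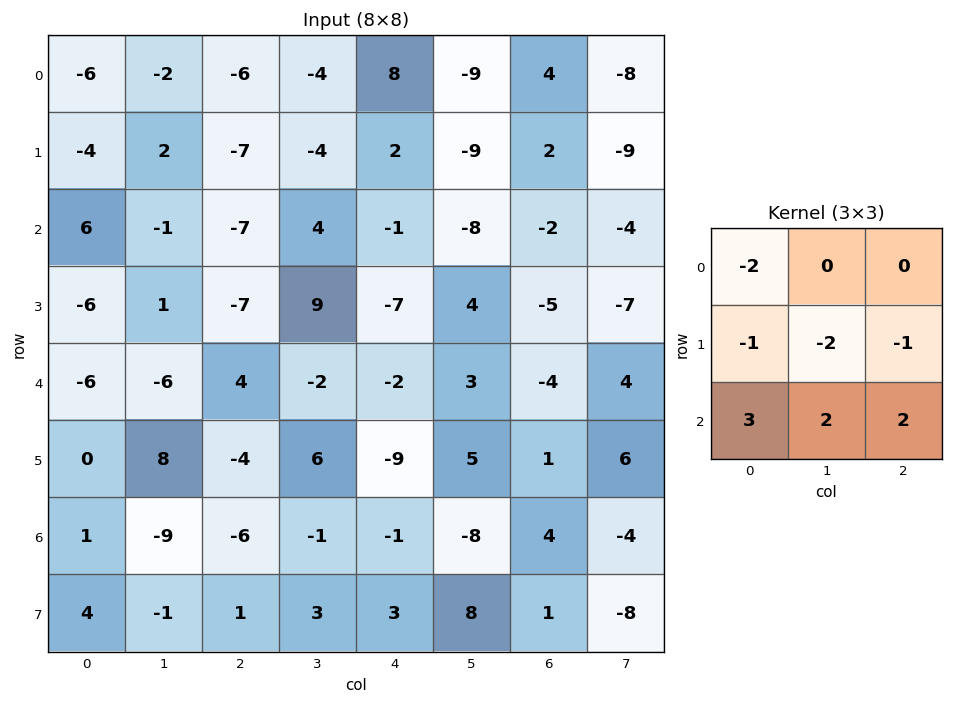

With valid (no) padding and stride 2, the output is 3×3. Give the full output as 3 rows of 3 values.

Output[0,0]: The receptive field on the input at this output position is [-6 -2 -6 / -4 2 -7 / 6 -1 -7]. Elementwise product with the kernel and sum: -6·-2 + -4·-1 + 2·-2 + -7·-1 + 6·3 + -1·2 + -7·2.
Output[0,1]: The receptive field on the input at this output position is [-6 -4 8 / -7 -4 2 / -7 4 -1]. Elementwise product with the kernel and sum: -6·-2 + -7·-1 + -4·-2 + 2·-1 + -7·3 + 4·2 + -1·2.

21 10 -25
-23 14 -2
-27 -29 -9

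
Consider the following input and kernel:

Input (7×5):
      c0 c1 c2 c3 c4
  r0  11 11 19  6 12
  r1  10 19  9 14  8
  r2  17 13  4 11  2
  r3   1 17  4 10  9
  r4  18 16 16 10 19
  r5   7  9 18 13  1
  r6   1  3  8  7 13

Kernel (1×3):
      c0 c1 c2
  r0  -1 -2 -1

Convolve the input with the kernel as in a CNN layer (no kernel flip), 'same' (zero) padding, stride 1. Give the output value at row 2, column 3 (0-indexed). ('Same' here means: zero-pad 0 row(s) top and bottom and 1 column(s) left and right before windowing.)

The receptive field on the zero-padded input at this output position is [4 11 2]. Elementwise product with the kernel and sum: 4·-1 + 11·-2 + 2·-1.

-28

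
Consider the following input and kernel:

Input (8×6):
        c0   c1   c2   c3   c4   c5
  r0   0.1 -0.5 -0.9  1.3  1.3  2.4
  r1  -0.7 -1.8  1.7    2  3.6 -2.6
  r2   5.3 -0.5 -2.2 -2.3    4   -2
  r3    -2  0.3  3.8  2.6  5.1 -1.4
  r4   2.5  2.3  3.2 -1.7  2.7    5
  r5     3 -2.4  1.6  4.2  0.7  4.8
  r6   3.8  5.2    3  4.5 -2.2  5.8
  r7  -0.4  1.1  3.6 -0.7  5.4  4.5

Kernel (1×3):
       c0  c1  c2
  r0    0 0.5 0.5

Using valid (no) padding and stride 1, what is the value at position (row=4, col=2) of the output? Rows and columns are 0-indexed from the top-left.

0.5

The receptive field on the input at this output position is [3.2 -1.7 2.7]. Elementwise product with the kernel and sum: -1.7·0.5 + 2.7·0.5.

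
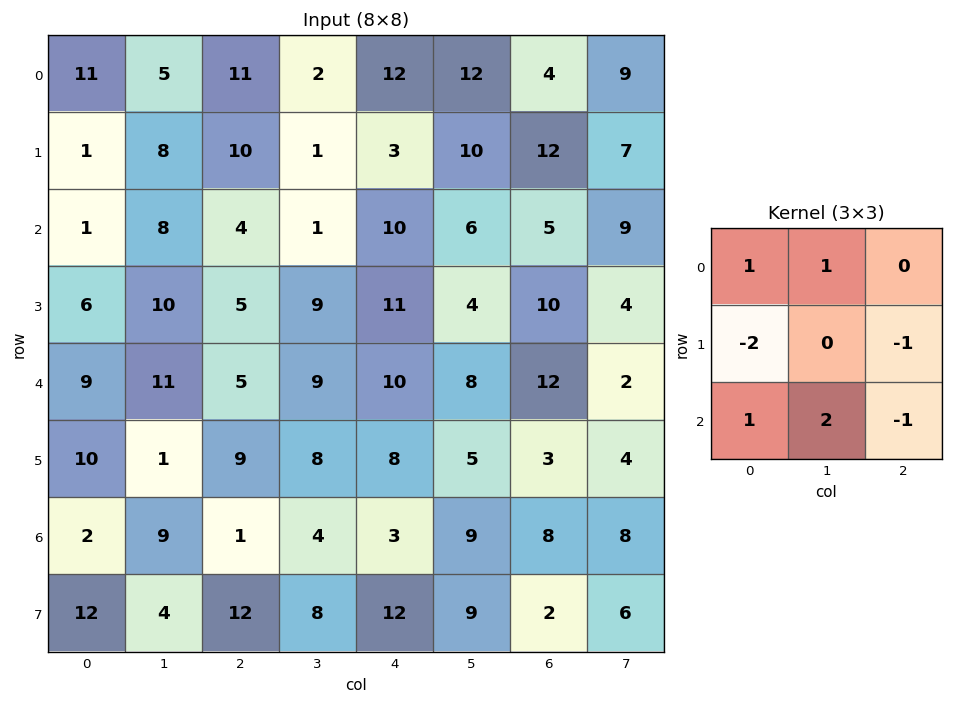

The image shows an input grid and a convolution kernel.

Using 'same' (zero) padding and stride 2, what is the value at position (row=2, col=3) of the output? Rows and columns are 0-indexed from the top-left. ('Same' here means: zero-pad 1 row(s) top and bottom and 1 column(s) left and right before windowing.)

The receptive field on the zero-padded input at this output position is [4 10 4 / 8 12 2 / 5 3 4]. Elementwise product with the kernel and sum: 4·1 + 10·1 + 8·-2 + 2·-1 + 5·1 + 3·2 + 4·-1.

3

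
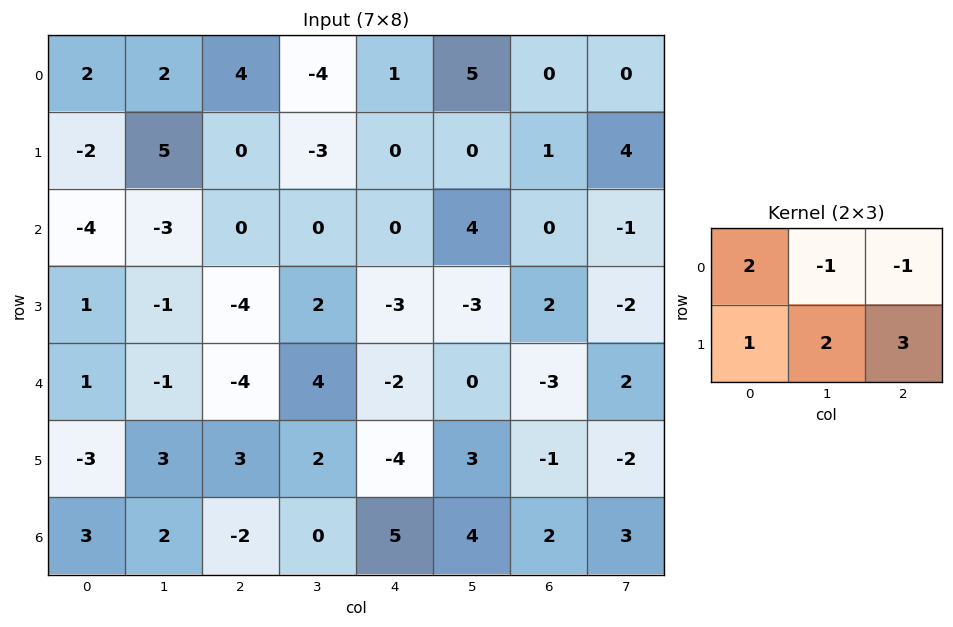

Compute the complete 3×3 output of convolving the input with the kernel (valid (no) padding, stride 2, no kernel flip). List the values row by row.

Output[0,0]: The receptive field on the input at this output position is [2 2 4 / -2 5 0]. Elementwise product with the kernel and sum: 2·2 + 2·-1 + 4·-1 + -2·1 + 5·2 + 0·3.
Output[0,1]: The receptive field on the input at this output position is [4 -4 1 / 0 -3 0]. Elementwise product with the kernel and sum: 4·2 + -4·-1 + 1·-1 + 0·1 + -3·2 + 0·3.

6 5 0
-18 -9 -7
19 -15 -2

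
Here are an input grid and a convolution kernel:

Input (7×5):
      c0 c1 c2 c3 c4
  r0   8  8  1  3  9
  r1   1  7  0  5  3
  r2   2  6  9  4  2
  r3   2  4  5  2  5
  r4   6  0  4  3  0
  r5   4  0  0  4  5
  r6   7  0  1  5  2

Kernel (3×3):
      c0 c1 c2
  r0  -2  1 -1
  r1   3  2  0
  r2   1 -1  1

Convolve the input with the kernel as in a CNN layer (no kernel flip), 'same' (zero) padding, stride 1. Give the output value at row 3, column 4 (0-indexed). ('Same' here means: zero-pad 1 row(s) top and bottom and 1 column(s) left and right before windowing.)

The receptive field on the zero-padded input at this output position is [4 2 0 / 2 5 0 / 3 0 0]. Elementwise product with the kernel and sum: 4·-2 + 2·1 + 0·-1 + 2·3 + 5·2 + 3·1 + 0·-1 + 0·1.

13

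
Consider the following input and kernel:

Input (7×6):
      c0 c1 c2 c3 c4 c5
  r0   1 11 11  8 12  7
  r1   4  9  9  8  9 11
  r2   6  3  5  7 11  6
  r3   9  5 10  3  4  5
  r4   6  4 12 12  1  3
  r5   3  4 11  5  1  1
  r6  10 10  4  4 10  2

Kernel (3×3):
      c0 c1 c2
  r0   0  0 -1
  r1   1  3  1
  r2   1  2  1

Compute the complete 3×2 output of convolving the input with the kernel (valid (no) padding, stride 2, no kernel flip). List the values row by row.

Output[0,0]: The receptive field on the input at this output position is [1 11 11 / 4 9 9 / 6 3 5]. Elementwise product with the kernel and sum: 11·-1 + 4·1 + 9·3 + 9·1 + 6·1 + 3·2 + 5·1.

46 60
55 49
48 48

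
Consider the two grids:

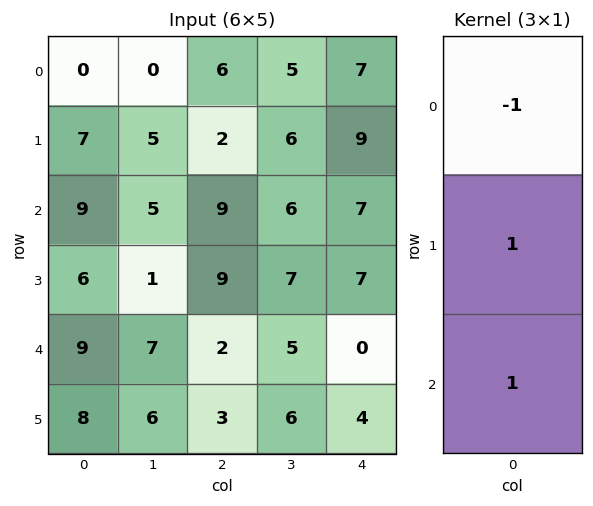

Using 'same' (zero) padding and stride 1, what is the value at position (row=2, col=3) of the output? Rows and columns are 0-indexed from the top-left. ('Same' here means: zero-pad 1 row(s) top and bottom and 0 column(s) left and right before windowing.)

The receptive field on the zero-padded input at this output position is [6 / 6 / 7]. Elementwise product with the kernel and sum: 6·-1 + 6·1 + 7·1.

7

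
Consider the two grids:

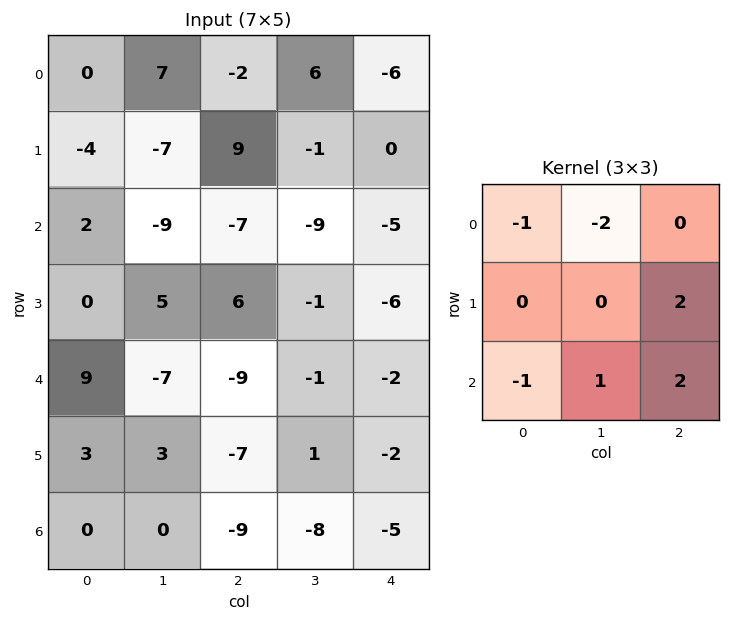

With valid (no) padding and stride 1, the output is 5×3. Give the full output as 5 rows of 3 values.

Output[0,0]: The receptive field on the input at this output position is [0 7 -2 / -4 -7 9 / 2 -9 -7]. Elementwise product with the kernel and sum: 0·-1 + 7·-2 + 9·2 + 2·-1 + -9·1 + -7·2.
Output[0,1]: The receptive field on the input at this output position is [7 -2 6 / -7 9 -1 / -9 -7 -9]. Elementwise product with the kernel and sum: 7·-1 + -2·-2 + -1·2 + -9·-1 + -7·1 + -9·2.

-21 -21 -22
21 -30 -36
-6 17 17
-42 -27 -4
-27 2 -2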